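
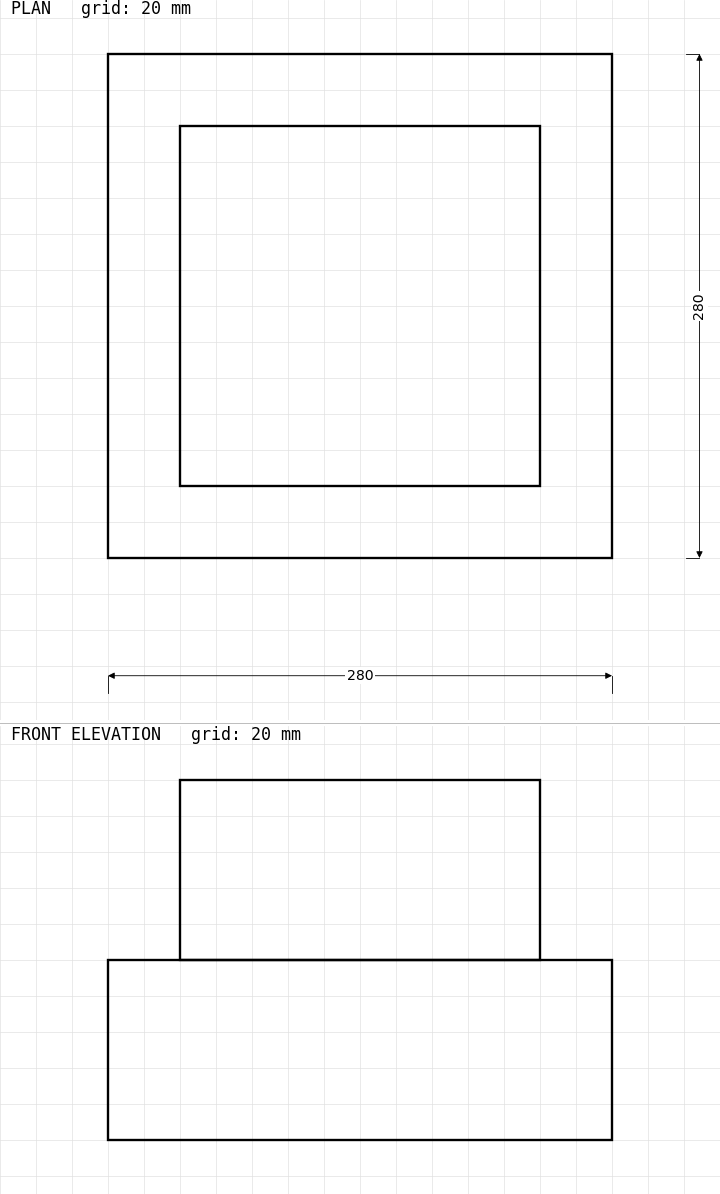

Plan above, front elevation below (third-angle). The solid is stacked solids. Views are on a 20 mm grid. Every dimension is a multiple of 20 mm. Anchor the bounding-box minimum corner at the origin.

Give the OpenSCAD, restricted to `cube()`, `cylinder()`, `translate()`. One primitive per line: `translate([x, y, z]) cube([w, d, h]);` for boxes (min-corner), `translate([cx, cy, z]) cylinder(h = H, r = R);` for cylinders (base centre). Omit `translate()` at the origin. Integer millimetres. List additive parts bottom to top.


cube([280, 280, 100]);
translate([40, 40, 100]) cube([200, 200, 100]);


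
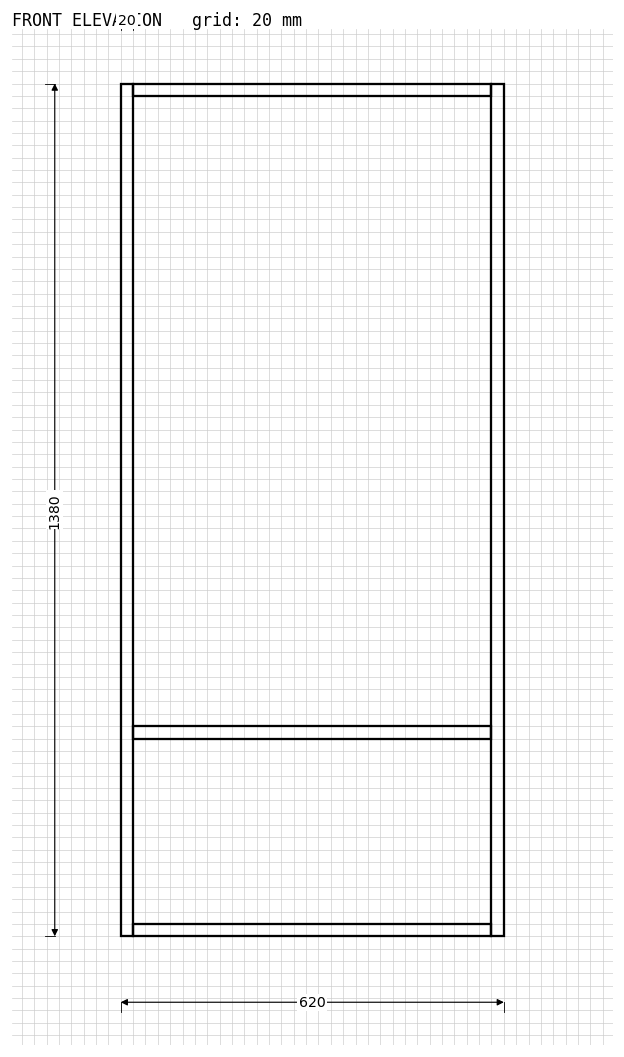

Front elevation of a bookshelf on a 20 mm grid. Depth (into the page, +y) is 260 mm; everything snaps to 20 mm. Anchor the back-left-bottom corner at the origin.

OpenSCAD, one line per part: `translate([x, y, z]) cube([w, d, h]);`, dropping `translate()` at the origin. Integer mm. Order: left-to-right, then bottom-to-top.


cube([20, 260, 1380]);
translate([20, 0, 0]) cube([580, 260, 20]);
translate([20, 0, 320]) cube([580, 260, 20]);
translate([20, 0, 1360]) cube([580, 260, 20]);
translate([600, 0, 0]) cube([20, 260, 1380]);


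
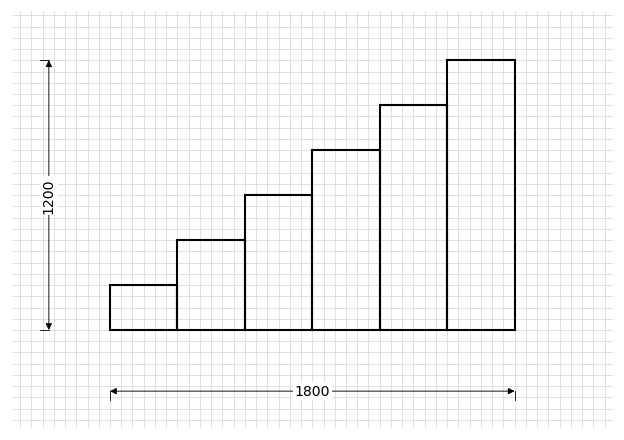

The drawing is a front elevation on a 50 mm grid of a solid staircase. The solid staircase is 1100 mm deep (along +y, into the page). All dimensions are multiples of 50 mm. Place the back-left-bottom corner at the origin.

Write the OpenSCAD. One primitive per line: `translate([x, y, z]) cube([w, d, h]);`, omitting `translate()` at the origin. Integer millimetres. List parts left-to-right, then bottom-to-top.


cube([300, 1100, 200]);
translate([300, 0, 0]) cube([300, 1100, 400]);
translate([600, 0, 0]) cube([300, 1100, 600]);
translate([900, 0, 0]) cube([300, 1100, 800]);
translate([1200, 0, 0]) cube([300, 1100, 1000]);
translate([1500, 0, 0]) cube([300, 1100, 1200]);


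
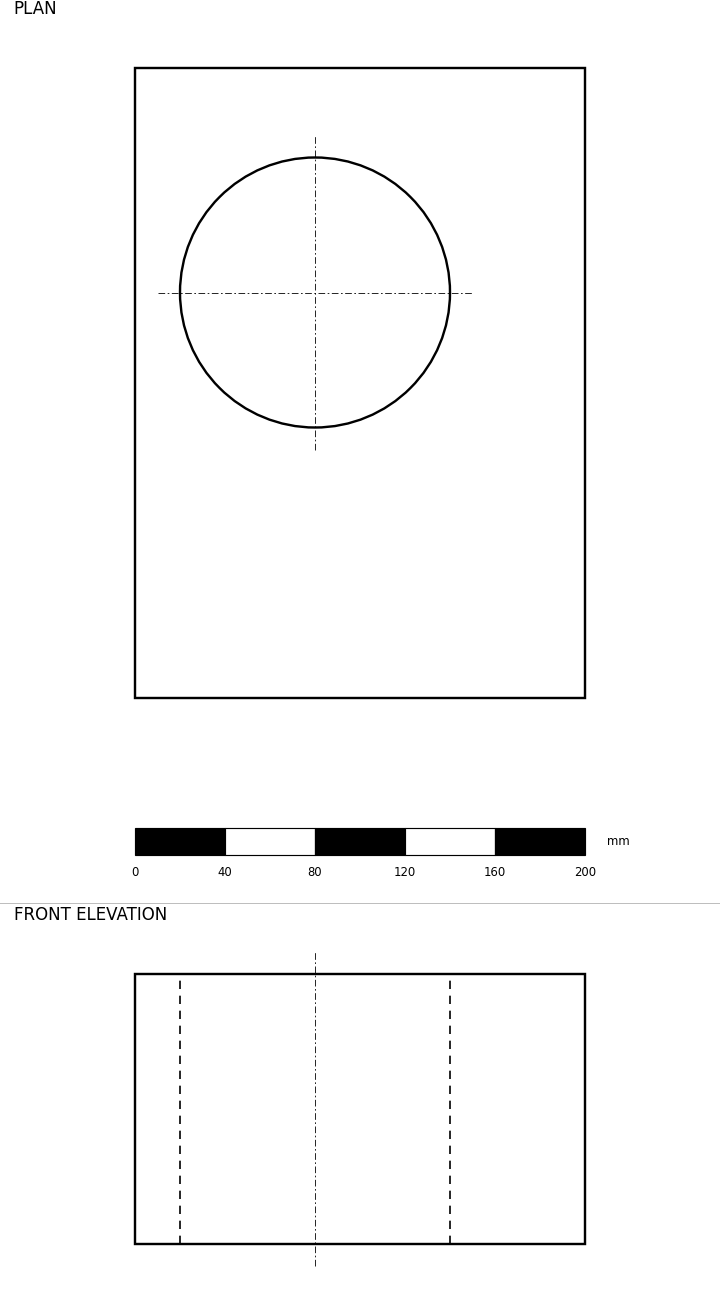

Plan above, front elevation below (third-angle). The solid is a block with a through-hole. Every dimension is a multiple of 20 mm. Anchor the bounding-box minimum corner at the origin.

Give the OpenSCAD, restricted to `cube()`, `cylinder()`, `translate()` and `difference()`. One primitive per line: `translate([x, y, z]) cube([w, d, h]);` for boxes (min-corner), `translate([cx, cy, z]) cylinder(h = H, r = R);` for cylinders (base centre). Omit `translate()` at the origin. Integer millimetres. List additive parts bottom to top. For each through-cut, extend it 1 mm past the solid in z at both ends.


difference() {
  cube([200, 280, 120]);
  translate([80, 180, -1]) cylinder(h = 122, r = 60);
}


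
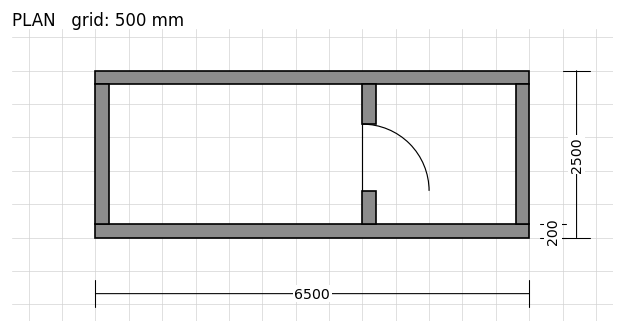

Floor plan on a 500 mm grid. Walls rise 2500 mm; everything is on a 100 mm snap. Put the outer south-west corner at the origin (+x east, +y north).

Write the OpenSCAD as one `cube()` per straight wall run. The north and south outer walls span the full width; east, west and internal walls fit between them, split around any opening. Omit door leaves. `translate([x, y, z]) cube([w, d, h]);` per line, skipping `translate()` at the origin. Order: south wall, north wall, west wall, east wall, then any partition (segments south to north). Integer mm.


cube([6500, 200, 2500]);
translate([0, 2300, 0]) cube([6500, 200, 2500]);
translate([0, 200, 0]) cube([200, 2100, 2500]);
translate([6300, 200, 0]) cube([200, 2100, 2500]);
translate([4000, 200, 0]) cube([200, 500, 2500]);
translate([4000, 1700, 0]) cube([200, 600, 2500]);


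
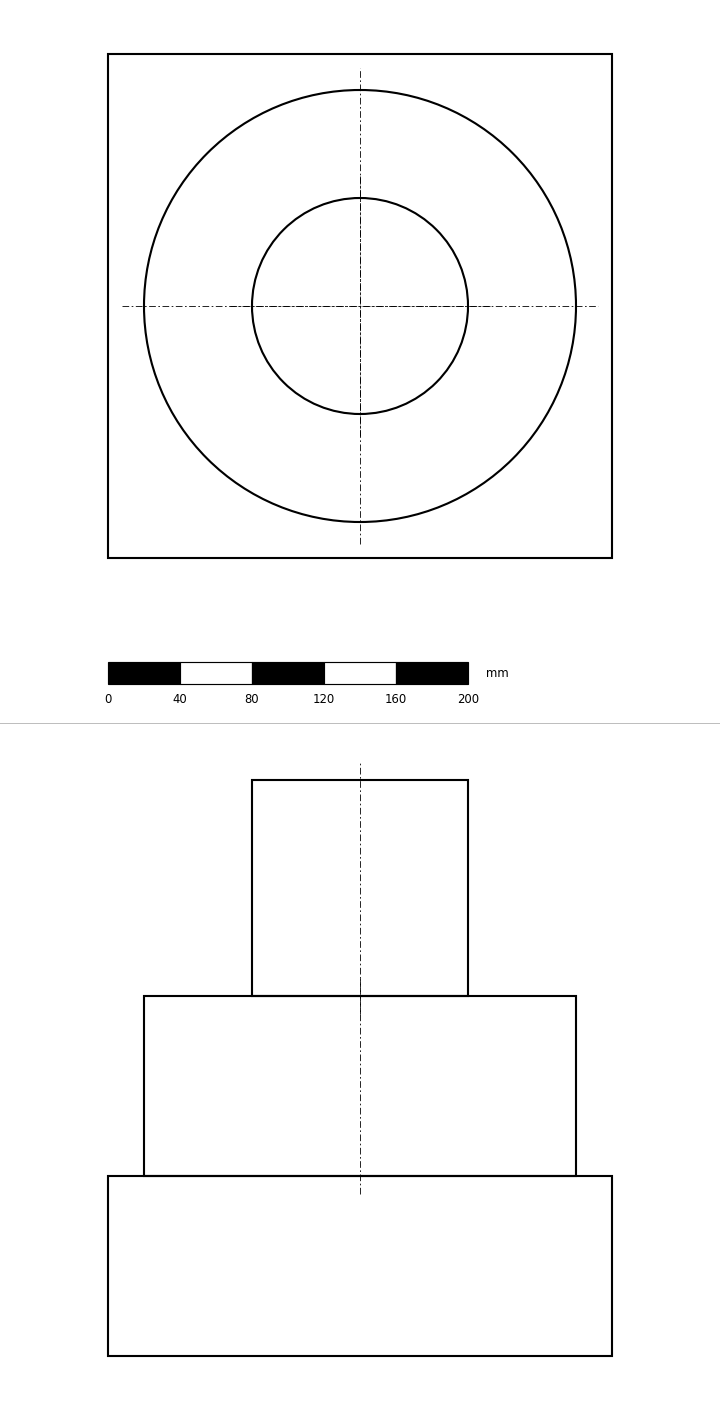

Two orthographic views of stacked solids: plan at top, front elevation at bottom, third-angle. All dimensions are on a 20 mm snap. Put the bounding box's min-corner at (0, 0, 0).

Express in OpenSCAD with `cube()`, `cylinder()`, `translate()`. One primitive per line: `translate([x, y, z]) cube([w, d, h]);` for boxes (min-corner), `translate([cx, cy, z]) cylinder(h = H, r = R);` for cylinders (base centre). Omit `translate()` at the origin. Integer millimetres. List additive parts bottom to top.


cube([280, 280, 100]);
translate([140, 140, 100]) cylinder(h = 100, r = 120);
translate([140, 140, 200]) cylinder(h = 120, r = 60);


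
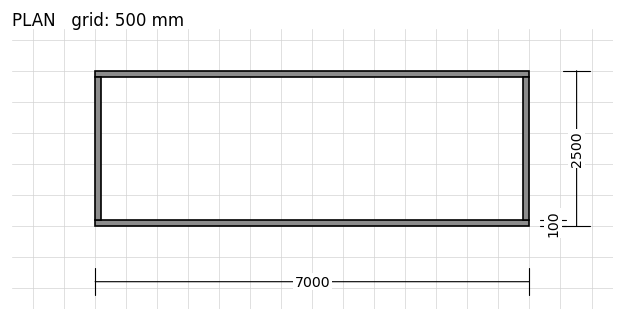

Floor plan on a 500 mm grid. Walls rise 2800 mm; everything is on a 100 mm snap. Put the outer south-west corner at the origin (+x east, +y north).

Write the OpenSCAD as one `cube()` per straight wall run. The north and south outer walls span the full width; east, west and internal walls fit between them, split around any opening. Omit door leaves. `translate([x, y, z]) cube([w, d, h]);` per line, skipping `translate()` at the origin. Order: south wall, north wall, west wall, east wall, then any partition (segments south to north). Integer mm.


cube([7000, 100, 2800]);
translate([0, 2400, 0]) cube([7000, 100, 2800]);
translate([0, 100, 0]) cube([100, 2300, 2800]);
translate([6900, 100, 0]) cube([100, 2300, 2800]);


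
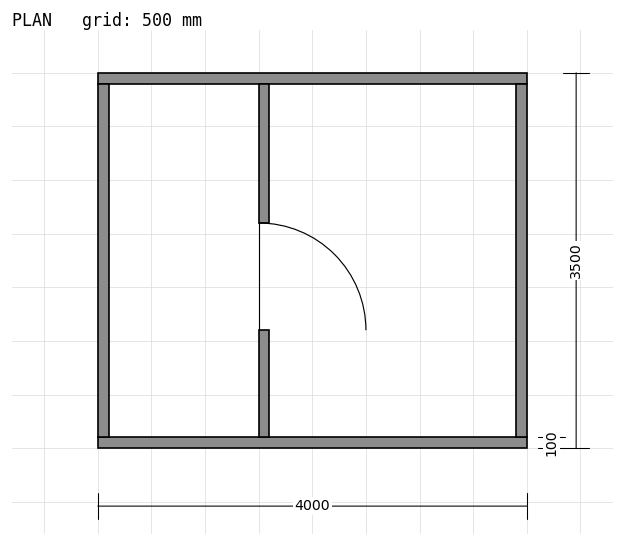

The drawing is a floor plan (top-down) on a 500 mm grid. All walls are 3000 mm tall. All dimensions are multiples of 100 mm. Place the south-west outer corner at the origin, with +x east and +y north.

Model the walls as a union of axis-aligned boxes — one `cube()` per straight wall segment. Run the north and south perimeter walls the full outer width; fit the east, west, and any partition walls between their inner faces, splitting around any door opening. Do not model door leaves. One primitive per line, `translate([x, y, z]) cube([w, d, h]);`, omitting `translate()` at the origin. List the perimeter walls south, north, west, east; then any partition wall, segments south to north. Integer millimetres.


cube([4000, 100, 3000]);
translate([0, 3400, 0]) cube([4000, 100, 3000]);
translate([0, 100, 0]) cube([100, 3300, 3000]);
translate([3900, 100, 0]) cube([100, 3300, 3000]);
translate([1500, 100, 0]) cube([100, 1000, 3000]);
translate([1500, 2100, 0]) cube([100, 1300, 3000]);


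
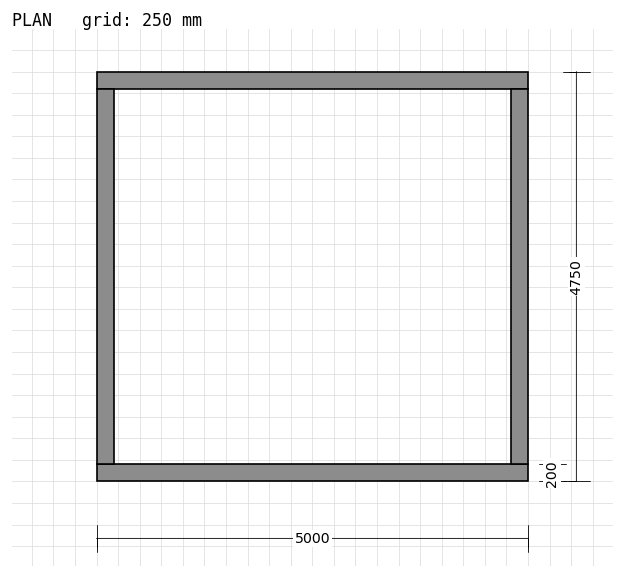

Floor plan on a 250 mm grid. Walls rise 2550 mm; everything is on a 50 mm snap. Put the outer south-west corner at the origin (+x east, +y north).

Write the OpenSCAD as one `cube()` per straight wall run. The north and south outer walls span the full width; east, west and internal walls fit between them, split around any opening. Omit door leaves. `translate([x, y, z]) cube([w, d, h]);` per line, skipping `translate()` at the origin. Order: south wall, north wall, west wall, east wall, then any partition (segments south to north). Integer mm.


cube([5000, 200, 2550]);
translate([0, 4550, 0]) cube([5000, 200, 2550]);
translate([0, 200, 0]) cube([200, 4350, 2550]);
translate([4800, 200, 0]) cube([200, 4350, 2550]);


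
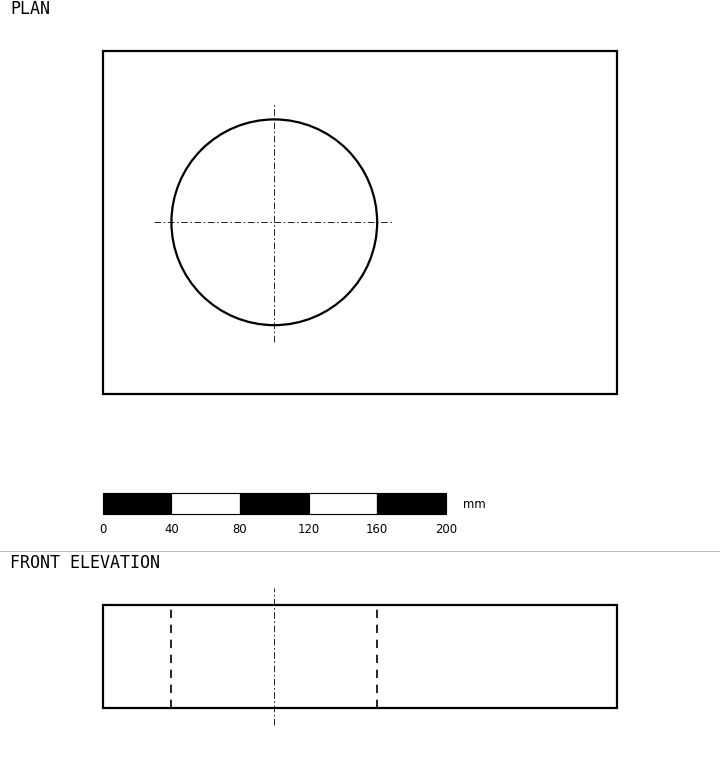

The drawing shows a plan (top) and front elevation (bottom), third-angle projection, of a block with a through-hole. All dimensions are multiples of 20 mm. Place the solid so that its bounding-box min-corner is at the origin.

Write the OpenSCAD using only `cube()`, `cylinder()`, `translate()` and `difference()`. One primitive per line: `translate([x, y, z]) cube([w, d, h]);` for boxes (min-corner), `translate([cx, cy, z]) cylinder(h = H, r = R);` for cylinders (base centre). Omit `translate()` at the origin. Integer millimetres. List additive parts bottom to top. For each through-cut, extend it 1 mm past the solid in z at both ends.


difference() {
  cube([300, 200, 60]);
  translate([100, 100, -1]) cylinder(h = 62, r = 60);
}


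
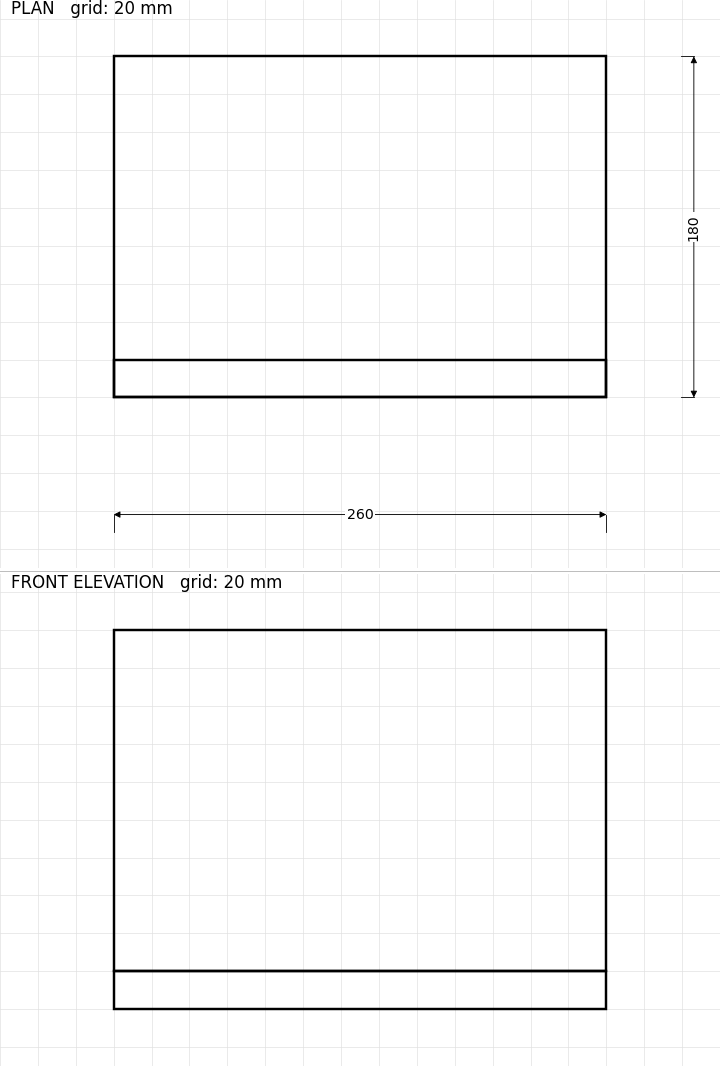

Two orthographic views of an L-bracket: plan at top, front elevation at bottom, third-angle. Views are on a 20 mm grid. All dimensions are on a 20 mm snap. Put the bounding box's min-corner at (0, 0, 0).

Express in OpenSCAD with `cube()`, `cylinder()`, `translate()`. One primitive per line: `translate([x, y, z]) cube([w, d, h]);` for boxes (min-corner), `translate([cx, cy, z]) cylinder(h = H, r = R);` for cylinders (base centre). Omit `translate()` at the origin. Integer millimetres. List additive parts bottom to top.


cube([260, 180, 20]);
translate([0, 0, 20]) cube([260, 20, 180]);


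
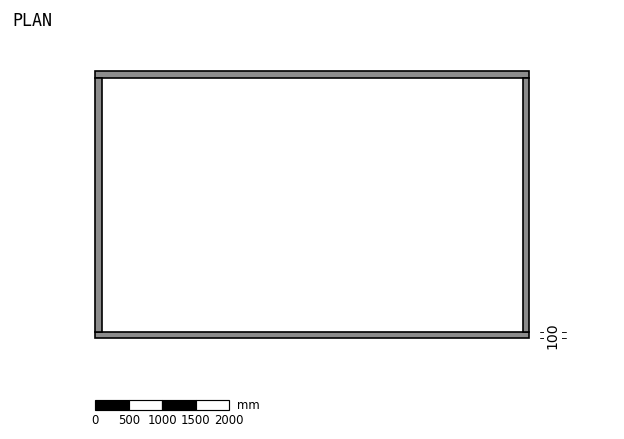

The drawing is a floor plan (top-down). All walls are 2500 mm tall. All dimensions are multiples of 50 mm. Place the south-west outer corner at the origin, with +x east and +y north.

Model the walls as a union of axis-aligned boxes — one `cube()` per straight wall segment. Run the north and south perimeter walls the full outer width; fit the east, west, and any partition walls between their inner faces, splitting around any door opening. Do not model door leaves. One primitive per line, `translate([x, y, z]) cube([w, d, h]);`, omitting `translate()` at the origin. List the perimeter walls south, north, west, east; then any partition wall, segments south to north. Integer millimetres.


cube([6500, 100, 2500]);
translate([0, 3900, 0]) cube([6500, 100, 2500]);
translate([0, 100, 0]) cube([100, 3800, 2500]);
translate([6400, 100, 0]) cube([100, 3800, 2500]);


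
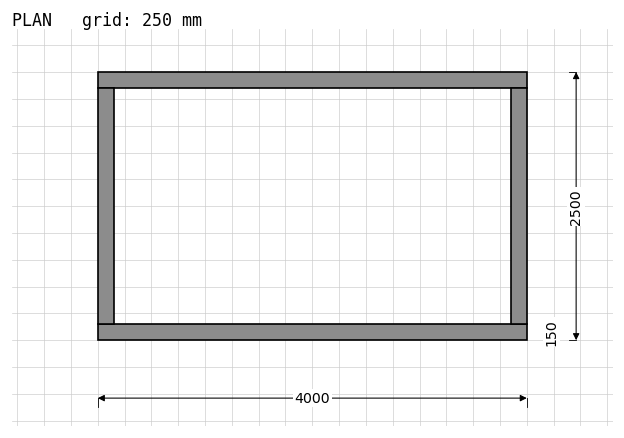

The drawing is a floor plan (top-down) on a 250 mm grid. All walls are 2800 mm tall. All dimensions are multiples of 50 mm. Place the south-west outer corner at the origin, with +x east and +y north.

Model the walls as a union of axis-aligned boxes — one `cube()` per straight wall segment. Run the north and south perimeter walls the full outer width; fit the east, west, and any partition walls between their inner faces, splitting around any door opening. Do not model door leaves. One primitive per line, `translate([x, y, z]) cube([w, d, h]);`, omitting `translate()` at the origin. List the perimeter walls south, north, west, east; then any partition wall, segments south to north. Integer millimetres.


cube([4000, 150, 2800]);
translate([0, 2350, 0]) cube([4000, 150, 2800]);
translate([0, 150, 0]) cube([150, 2200, 2800]);
translate([3850, 150, 0]) cube([150, 2200, 2800]);


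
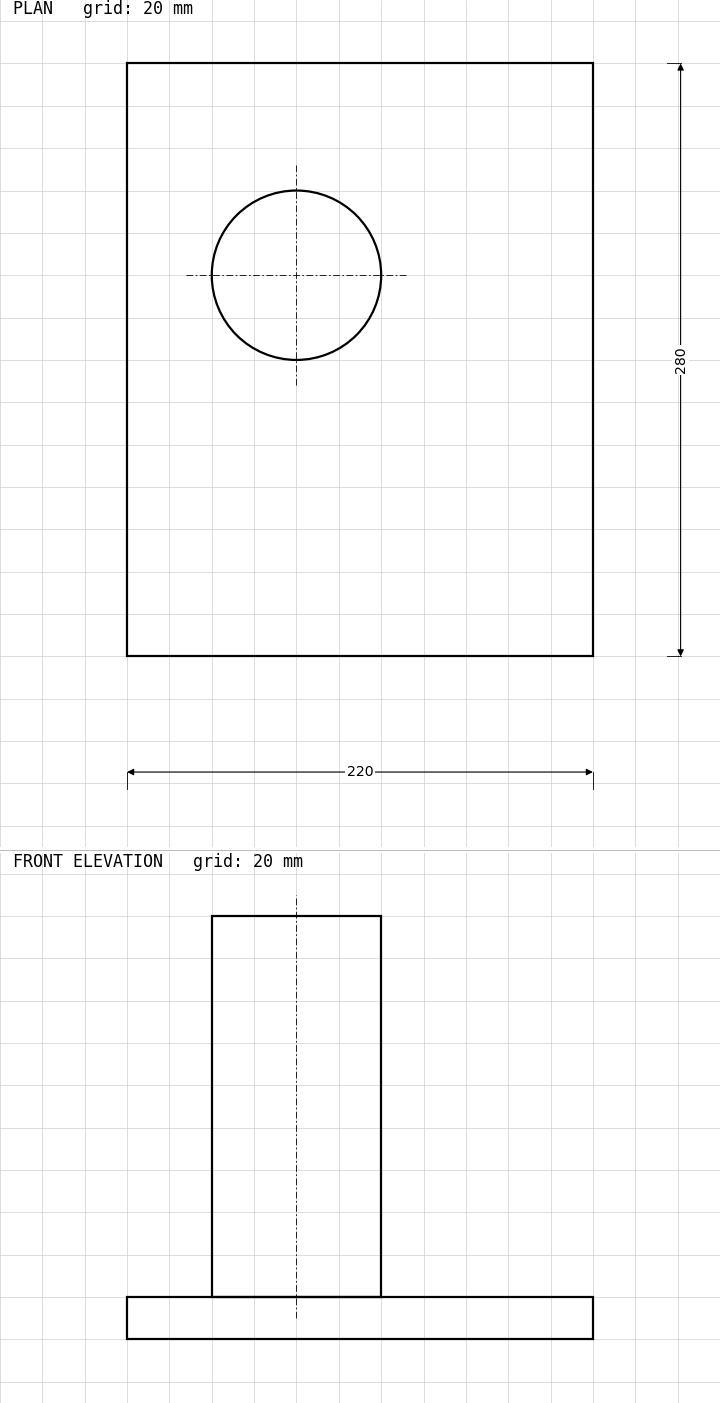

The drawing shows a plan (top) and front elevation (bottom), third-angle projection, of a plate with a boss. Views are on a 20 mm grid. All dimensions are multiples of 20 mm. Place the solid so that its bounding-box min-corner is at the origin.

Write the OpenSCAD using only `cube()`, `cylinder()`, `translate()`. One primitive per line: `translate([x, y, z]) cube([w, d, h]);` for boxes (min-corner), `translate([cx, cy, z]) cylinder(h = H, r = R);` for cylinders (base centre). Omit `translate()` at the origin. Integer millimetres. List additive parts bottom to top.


cube([220, 280, 20]);
translate([80, 180, 20]) cylinder(h = 180, r = 40);


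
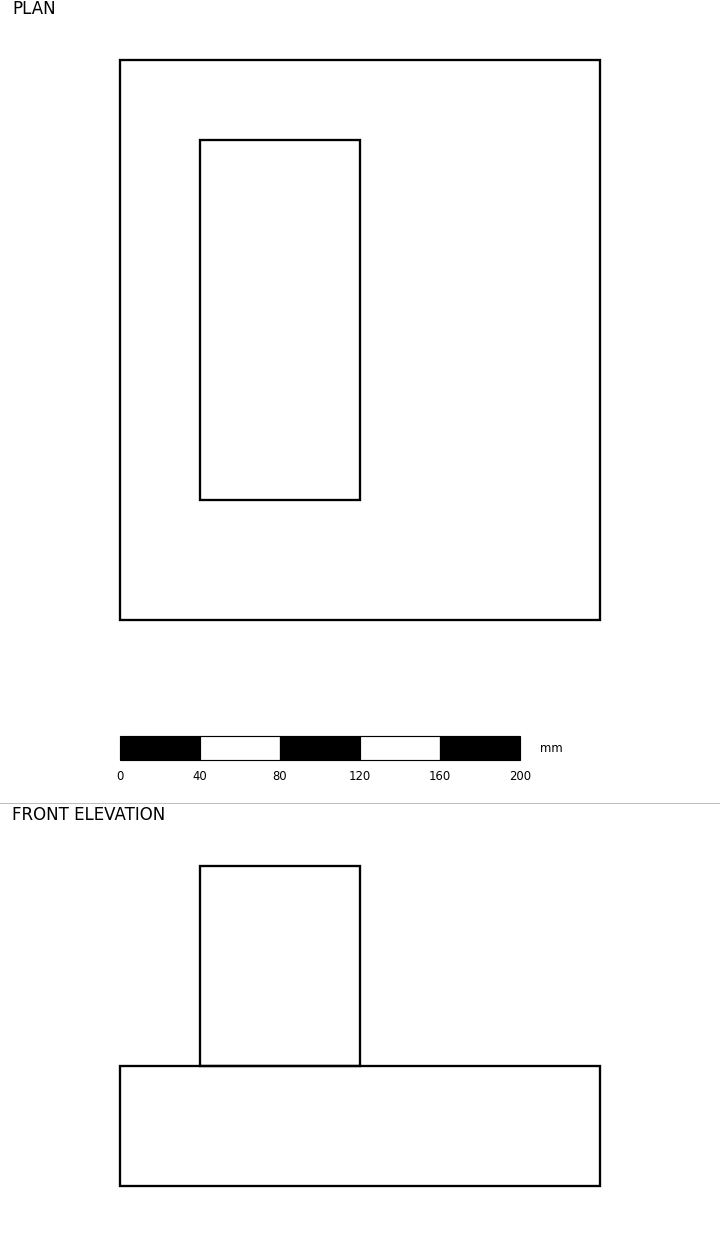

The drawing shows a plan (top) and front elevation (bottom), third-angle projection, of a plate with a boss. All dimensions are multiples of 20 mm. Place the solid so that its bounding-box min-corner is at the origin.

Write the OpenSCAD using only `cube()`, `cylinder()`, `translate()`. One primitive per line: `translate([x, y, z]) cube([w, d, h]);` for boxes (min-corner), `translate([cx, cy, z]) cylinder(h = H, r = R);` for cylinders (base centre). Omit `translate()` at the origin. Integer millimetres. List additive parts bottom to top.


cube([240, 280, 60]);
translate([40, 60, 60]) cube([80, 180, 100]);


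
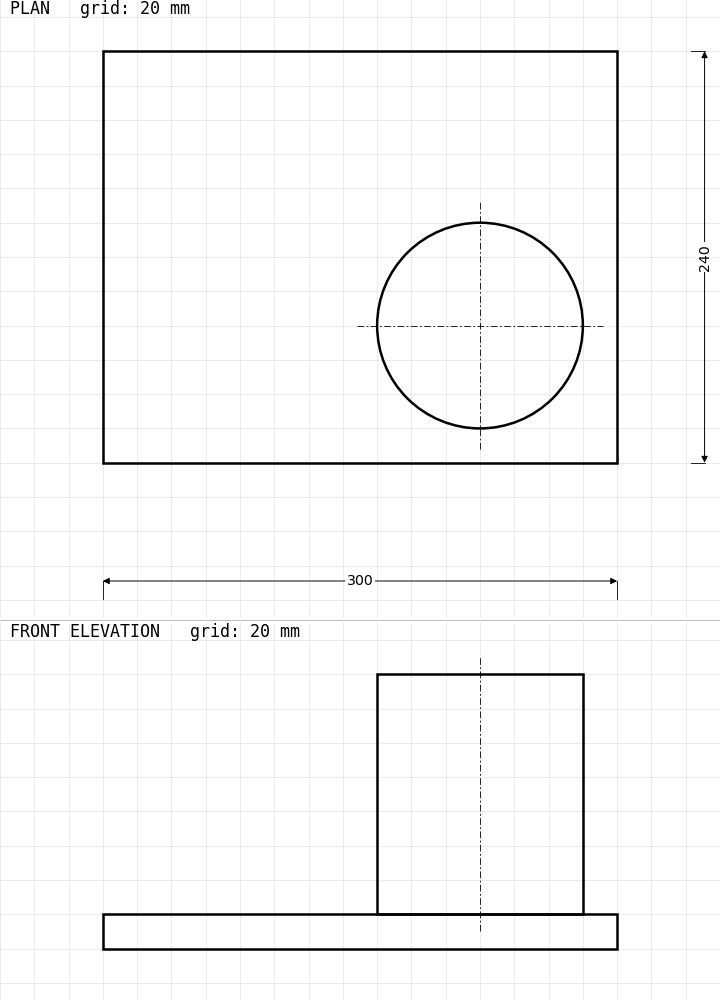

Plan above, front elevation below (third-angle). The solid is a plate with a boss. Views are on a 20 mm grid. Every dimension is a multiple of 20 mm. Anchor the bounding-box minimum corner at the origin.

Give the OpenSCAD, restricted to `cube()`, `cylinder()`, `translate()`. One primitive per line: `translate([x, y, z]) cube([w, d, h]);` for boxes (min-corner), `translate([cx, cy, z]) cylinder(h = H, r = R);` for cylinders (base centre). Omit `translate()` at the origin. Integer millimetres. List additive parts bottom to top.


cube([300, 240, 20]);
translate([220, 80, 20]) cylinder(h = 140, r = 60);


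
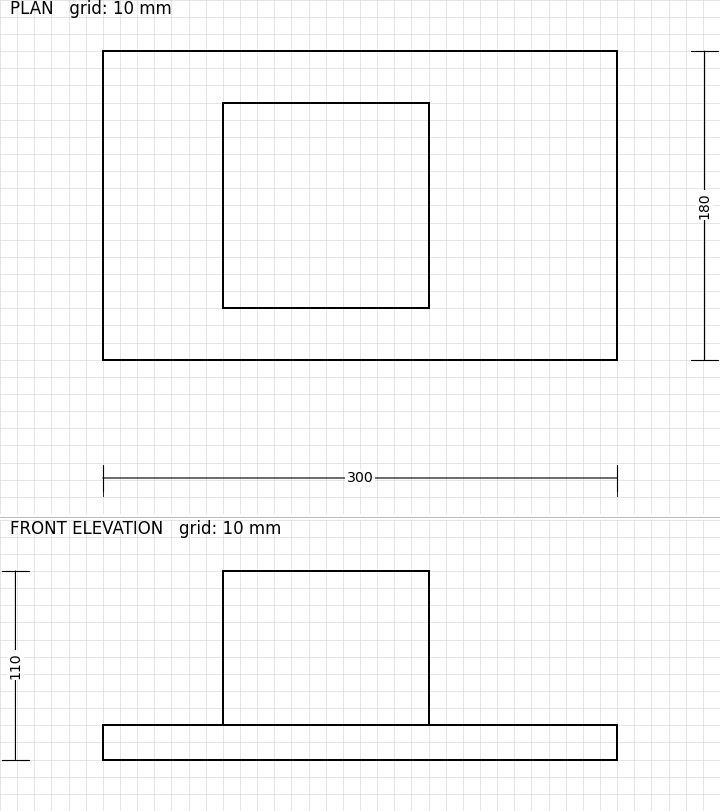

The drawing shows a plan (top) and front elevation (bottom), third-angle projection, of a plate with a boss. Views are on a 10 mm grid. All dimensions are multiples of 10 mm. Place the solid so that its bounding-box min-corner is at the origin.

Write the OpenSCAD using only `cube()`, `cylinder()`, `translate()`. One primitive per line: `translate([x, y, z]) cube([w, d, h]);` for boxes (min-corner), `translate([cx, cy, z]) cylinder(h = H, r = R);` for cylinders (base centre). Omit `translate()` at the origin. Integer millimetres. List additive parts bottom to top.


cube([300, 180, 20]);
translate([70, 30, 20]) cube([120, 120, 90]);


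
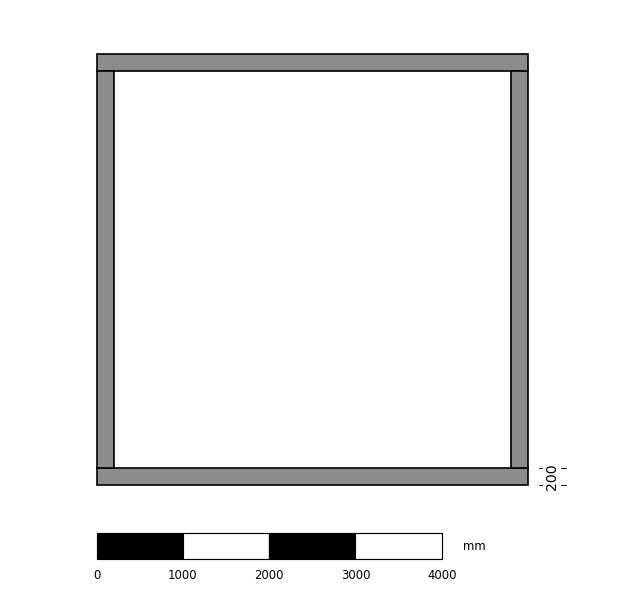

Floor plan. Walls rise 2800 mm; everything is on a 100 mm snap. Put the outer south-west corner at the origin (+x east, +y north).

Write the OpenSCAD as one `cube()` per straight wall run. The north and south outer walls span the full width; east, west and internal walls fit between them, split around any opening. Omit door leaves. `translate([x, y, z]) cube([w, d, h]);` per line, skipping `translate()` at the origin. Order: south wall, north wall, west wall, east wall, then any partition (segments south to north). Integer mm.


cube([5000, 200, 2800]);
translate([0, 4800, 0]) cube([5000, 200, 2800]);
translate([0, 200, 0]) cube([200, 4600, 2800]);
translate([4800, 200, 0]) cube([200, 4600, 2800]);


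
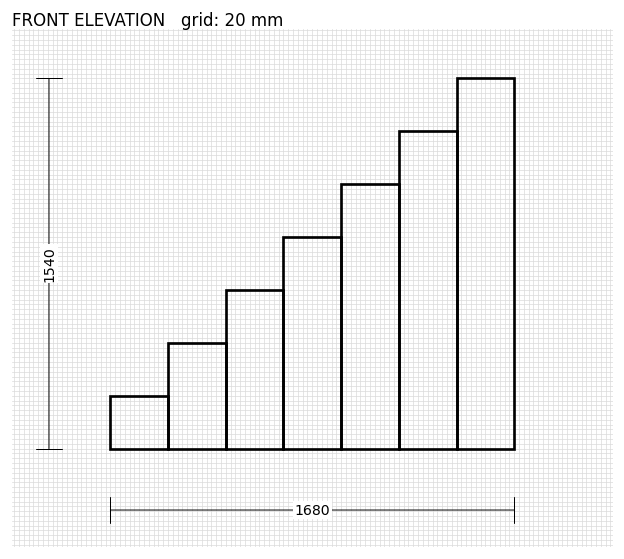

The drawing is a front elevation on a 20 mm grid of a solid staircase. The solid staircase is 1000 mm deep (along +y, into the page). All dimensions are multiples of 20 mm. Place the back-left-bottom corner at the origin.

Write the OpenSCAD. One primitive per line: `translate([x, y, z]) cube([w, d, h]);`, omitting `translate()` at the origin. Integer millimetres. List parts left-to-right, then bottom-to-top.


cube([240, 1000, 220]);
translate([240, 0, 0]) cube([240, 1000, 440]);
translate([480, 0, 0]) cube([240, 1000, 660]);
translate([720, 0, 0]) cube([240, 1000, 880]);
translate([960, 0, 0]) cube([240, 1000, 1100]);
translate([1200, 0, 0]) cube([240, 1000, 1320]);
translate([1440, 0, 0]) cube([240, 1000, 1540]);


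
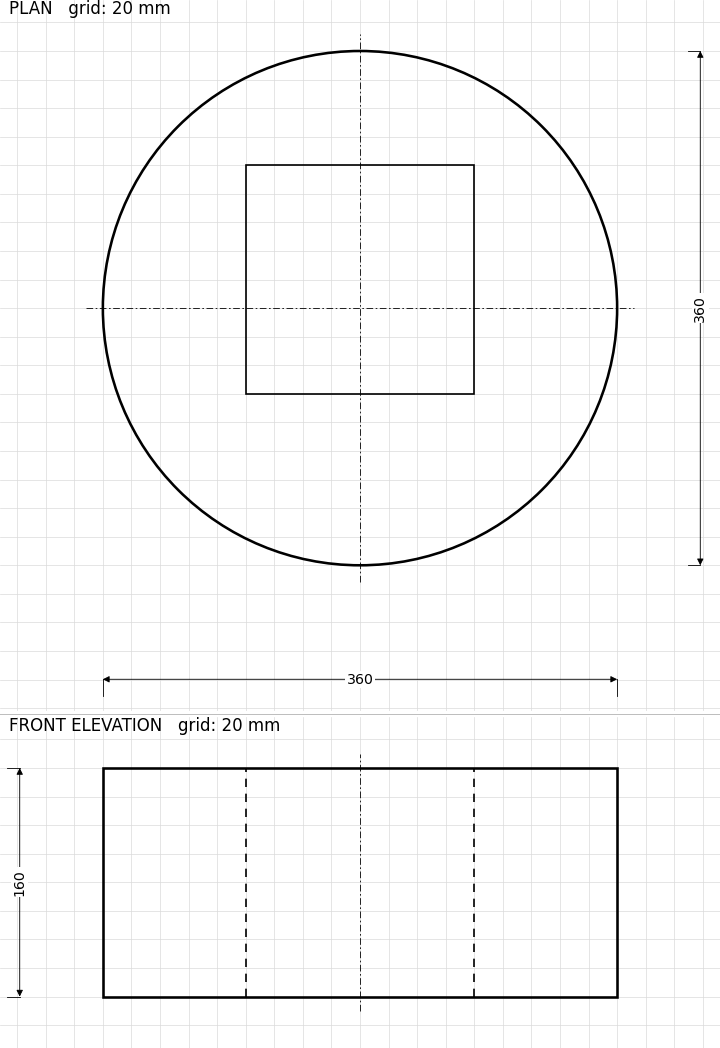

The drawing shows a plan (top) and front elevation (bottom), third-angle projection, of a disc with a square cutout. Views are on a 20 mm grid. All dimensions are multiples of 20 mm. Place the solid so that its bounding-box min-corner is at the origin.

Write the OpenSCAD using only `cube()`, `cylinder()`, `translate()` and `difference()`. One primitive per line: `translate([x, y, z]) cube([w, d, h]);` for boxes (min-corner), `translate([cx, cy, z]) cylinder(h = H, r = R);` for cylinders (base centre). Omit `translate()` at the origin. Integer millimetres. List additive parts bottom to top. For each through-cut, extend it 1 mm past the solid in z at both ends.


difference() {
  translate([180, 180, 0]) cylinder(h = 160, r = 180);
  translate([100, 120, -1]) cube([160, 160, 162]);
}


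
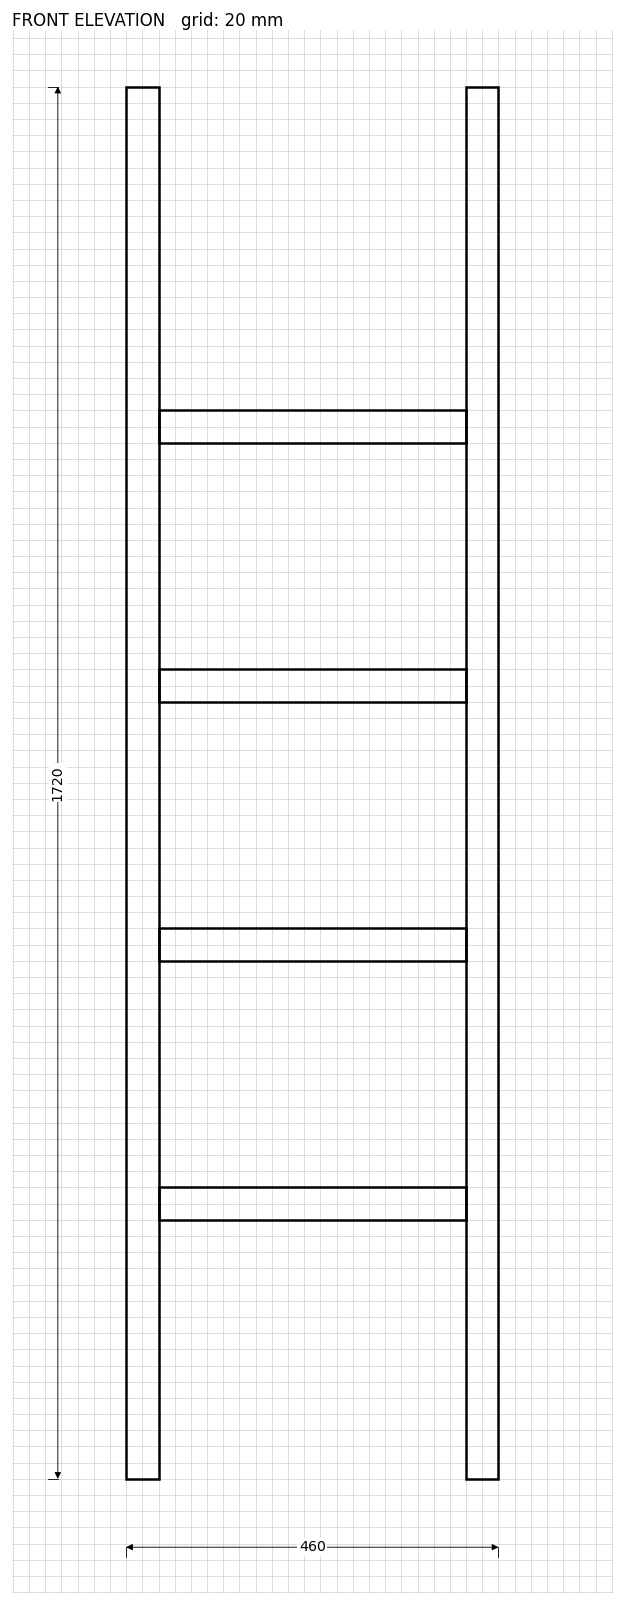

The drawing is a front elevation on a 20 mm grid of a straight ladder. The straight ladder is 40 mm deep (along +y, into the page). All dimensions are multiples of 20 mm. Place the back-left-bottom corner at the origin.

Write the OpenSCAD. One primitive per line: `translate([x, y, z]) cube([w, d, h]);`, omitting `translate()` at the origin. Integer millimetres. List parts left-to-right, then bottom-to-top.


cube([40, 40, 1720]);
translate([40, 0, 320]) cube([380, 40, 40]);
translate([40, 0, 640]) cube([380, 40, 40]);
translate([40, 0, 960]) cube([380, 40, 40]);
translate([40, 0, 1280]) cube([380, 40, 40]);
translate([420, 0, 0]) cube([40, 40, 1720]);


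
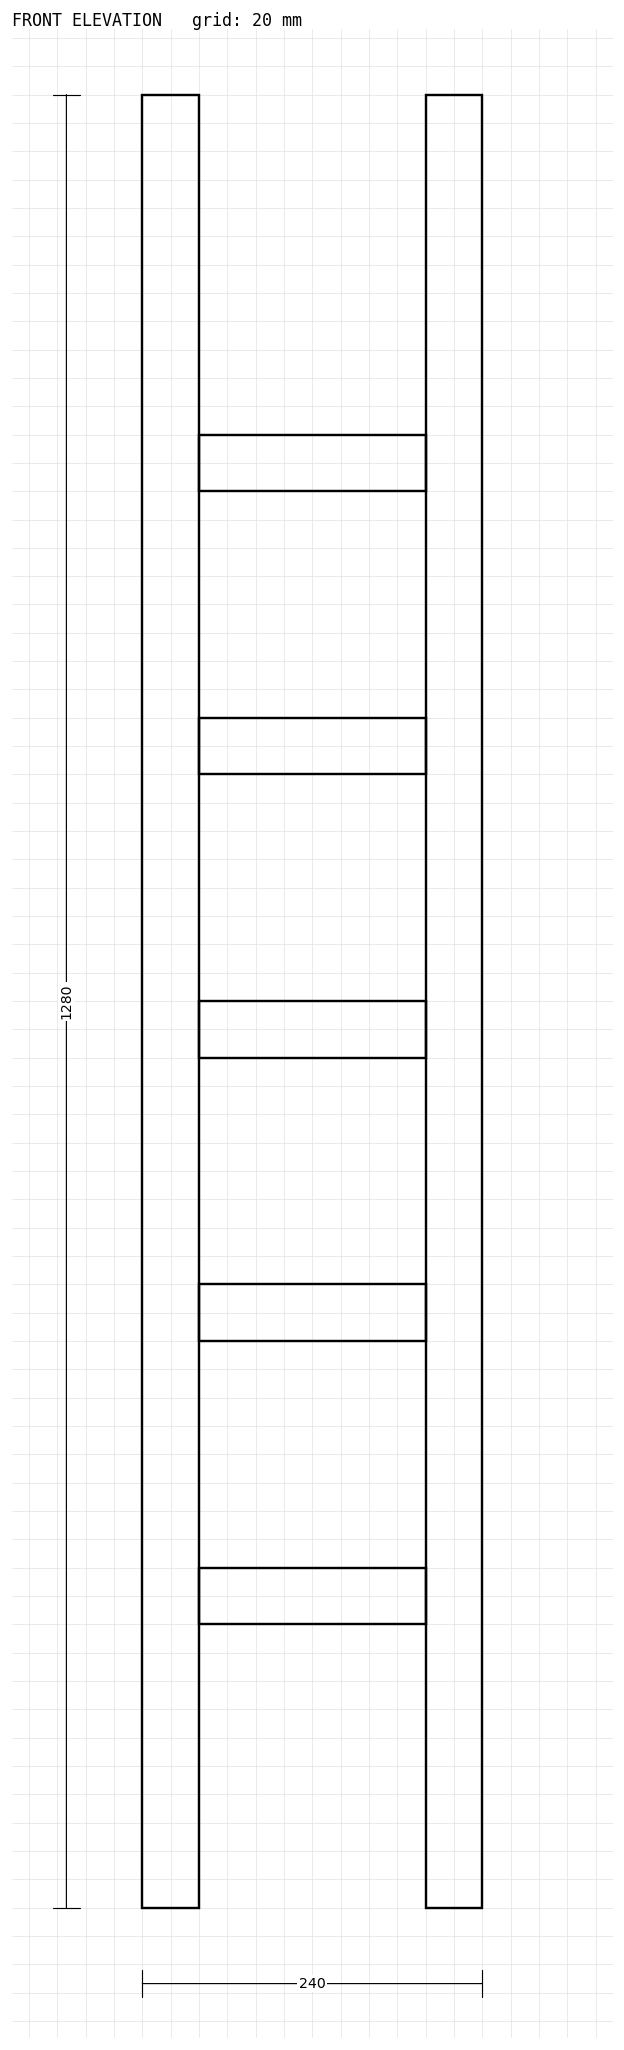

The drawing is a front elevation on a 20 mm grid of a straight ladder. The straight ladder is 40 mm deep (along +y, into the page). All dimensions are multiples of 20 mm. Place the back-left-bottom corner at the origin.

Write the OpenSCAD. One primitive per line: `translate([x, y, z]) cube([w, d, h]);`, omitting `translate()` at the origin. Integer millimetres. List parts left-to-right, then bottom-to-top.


cube([40, 40, 1280]);
translate([40, 0, 200]) cube([160, 40, 40]);
translate([40, 0, 400]) cube([160, 40, 40]);
translate([40, 0, 600]) cube([160, 40, 40]);
translate([40, 0, 800]) cube([160, 40, 40]);
translate([40, 0, 1000]) cube([160, 40, 40]);
translate([200, 0, 0]) cube([40, 40, 1280]);


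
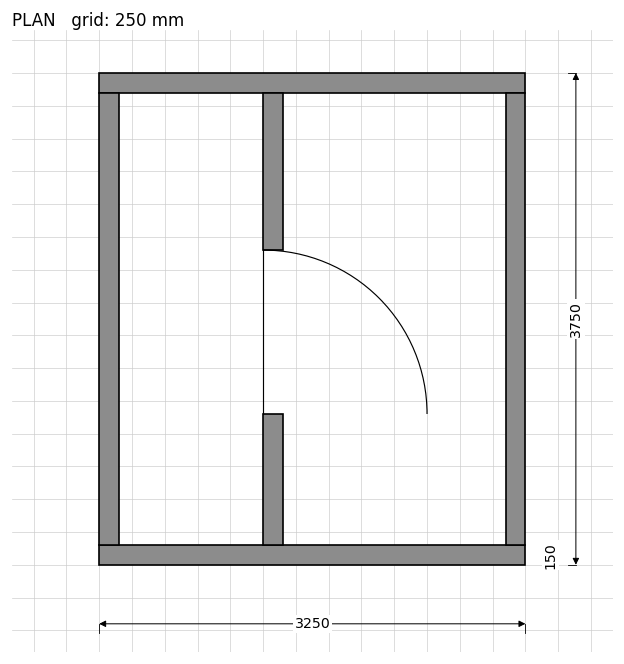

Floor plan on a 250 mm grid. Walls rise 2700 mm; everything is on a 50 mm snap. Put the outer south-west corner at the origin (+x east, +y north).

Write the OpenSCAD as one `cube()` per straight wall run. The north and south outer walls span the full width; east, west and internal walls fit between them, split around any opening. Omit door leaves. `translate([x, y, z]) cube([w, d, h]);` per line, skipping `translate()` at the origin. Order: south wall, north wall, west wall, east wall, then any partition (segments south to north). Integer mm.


cube([3250, 150, 2700]);
translate([0, 3600, 0]) cube([3250, 150, 2700]);
translate([0, 150, 0]) cube([150, 3450, 2700]);
translate([3100, 150, 0]) cube([150, 3450, 2700]);
translate([1250, 150, 0]) cube([150, 1000, 2700]);
translate([1250, 2400, 0]) cube([150, 1200, 2700]);


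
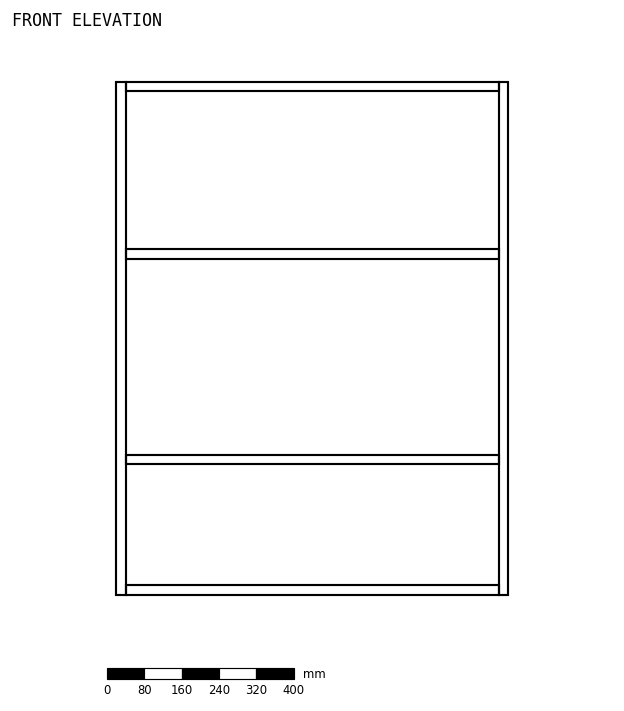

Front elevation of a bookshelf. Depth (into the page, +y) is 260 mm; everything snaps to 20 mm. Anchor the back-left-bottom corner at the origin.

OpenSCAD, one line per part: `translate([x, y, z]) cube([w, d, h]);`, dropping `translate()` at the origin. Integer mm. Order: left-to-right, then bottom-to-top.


cube([20, 260, 1100]);
translate([20, 0, 0]) cube([800, 260, 20]);
translate([20, 0, 280]) cube([800, 260, 20]);
translate([20, 0, 720]) cube([800, 260, 20]);
translate([20, 0, 1080]) cube([800, 260, 20]);
translate([820, 0, 0]) cube([20, 260, 1100]);


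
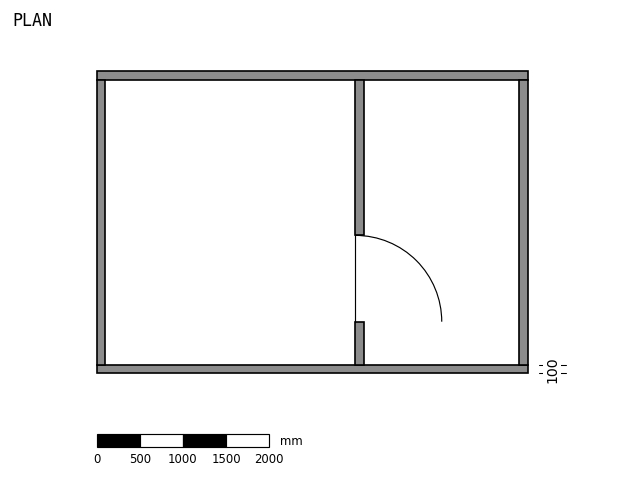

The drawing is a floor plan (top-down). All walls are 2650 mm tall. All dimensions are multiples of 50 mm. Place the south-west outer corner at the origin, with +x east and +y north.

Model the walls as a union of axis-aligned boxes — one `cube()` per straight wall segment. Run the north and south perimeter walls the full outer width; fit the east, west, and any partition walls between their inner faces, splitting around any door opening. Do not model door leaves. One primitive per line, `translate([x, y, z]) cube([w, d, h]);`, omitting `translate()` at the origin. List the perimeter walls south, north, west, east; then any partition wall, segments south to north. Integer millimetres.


cube([5000, 100, 2650]);
translate([0, 3400, 0]) cube([5000, 100, 2650]);
translate([0, 100, 0]) cube([100, 3300, 2650]);
translate([4900, 100, 0]) cube([100, 3300, 2650]);
translate([3000, 100, 0]) cube([100, 500, 2650]);
translate([3000, 1600, 0]) cube([100, 1800, 2650]);


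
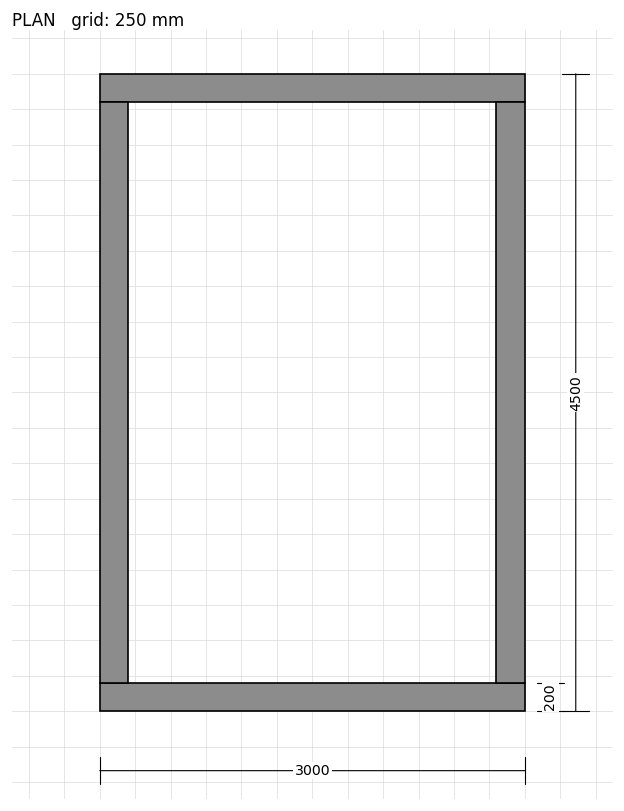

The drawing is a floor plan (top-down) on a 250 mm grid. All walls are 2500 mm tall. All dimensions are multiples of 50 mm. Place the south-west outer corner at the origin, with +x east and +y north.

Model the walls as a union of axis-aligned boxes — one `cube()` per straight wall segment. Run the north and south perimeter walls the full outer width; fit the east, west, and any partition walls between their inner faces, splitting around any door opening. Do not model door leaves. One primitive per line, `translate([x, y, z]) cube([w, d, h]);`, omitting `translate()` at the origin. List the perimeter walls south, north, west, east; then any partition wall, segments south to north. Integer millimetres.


cube([3000, 200, 2500]);
translate([0, 4300, 0]) cube([3000, 200, 2500]);
translate([0, 200, 0]) cube([200, 4100, 2500]);
translate([2800, 200, 0]) cube([200, 4100, 2500]);


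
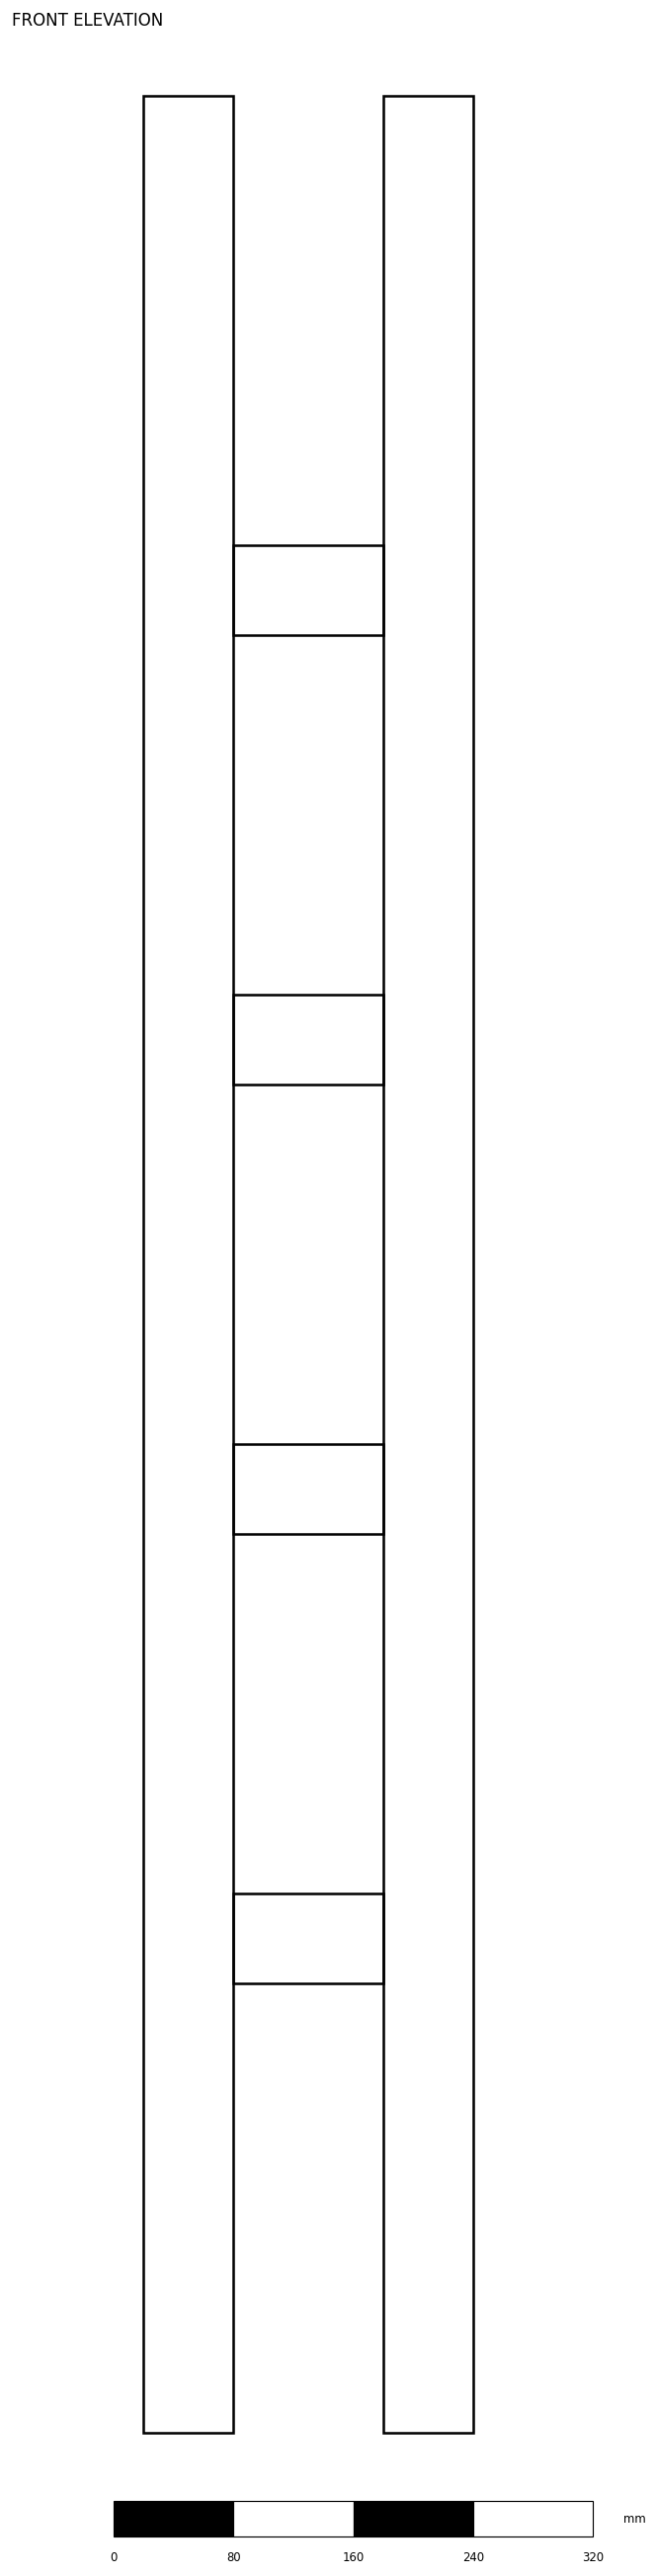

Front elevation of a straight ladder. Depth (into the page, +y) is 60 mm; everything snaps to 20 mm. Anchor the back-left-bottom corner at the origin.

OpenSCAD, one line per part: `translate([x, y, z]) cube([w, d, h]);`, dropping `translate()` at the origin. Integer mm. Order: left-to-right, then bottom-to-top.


cube([60, 60, 1560]);
translate([60, 0, 300]) cube([100, 60, 60]);
translate([60, 0, 600]) cube([100, 60, 60]);
translate([60, 0, 900]) cube([100, 60, 60]);
translate([60, 0, 1200]) cube([100, 60, 60]);
translate([160, 0, 0]) cube([60, 60, 1560]);


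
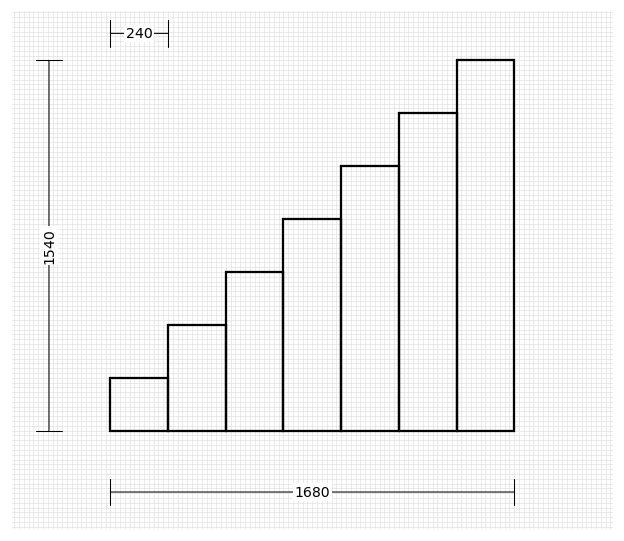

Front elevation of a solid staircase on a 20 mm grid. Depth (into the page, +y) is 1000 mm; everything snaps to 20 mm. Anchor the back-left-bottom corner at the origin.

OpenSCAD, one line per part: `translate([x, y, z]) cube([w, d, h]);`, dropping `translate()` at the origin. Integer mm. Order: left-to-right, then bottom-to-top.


cube([240, 1000, 220]);
translate([240, 0, 0]) cube([240, 1000, 440]);
translate([480, 0, 0]) cube([240, 1000, 660]);
translate([720, 0, 0]) cube([240, 1000, 880]);
translate([960, 0, 0]) cube([240, 1000, 1100]);
translate([1200, 0, 0]) cube([240, 1000, 1320]);
translate([1440, 0, 0]) cube([240, 1000, 1540]);


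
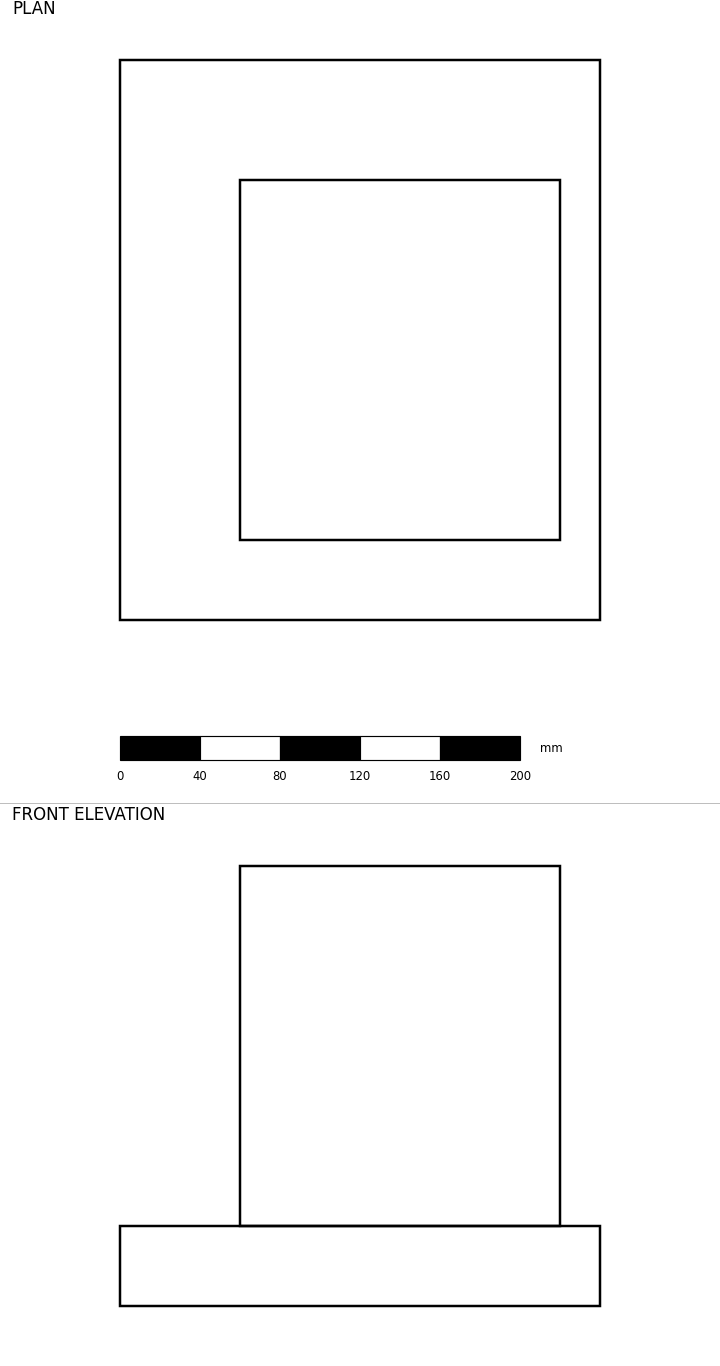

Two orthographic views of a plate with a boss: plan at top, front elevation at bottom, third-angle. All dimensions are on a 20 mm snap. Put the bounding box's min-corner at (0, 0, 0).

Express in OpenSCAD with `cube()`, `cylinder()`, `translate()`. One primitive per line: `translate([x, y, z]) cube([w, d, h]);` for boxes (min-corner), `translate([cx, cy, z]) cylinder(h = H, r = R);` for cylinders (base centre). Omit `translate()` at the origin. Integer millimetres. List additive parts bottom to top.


cube([240, 280, 40]);
translate([60, 40, 40]) cube([160, 180, 180]);


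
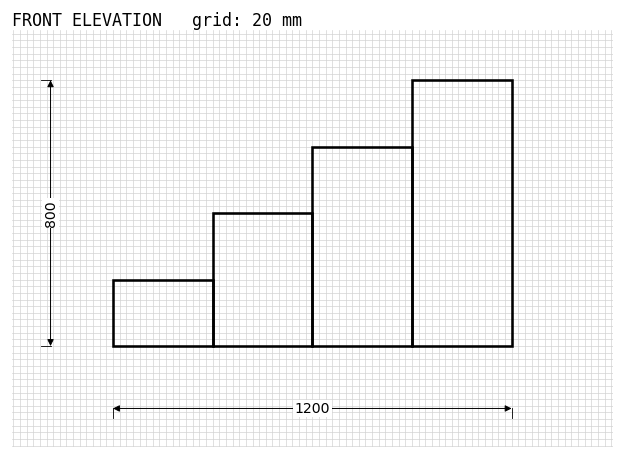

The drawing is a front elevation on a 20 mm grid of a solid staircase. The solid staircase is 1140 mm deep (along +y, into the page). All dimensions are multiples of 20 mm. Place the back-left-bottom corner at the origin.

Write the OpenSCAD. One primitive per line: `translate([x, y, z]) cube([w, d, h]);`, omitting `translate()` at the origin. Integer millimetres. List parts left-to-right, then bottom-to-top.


cube([300, 1140, 200]);
translate([300, 0, 0]) cube([300, 1140, 400]);
translate([600, 0, 0]) cube([300, 1140, 600]);
translate([900, 0, 0]) cube([300, 1140, 800]);


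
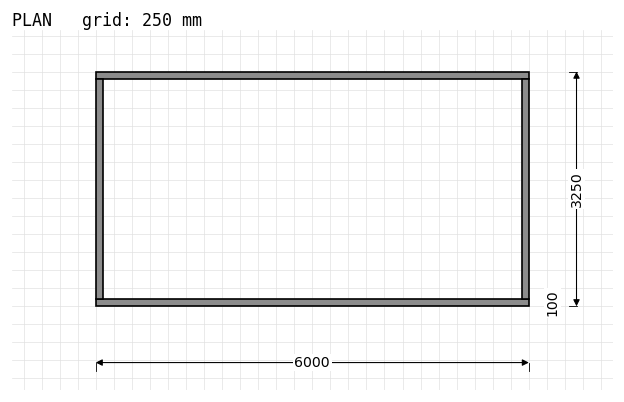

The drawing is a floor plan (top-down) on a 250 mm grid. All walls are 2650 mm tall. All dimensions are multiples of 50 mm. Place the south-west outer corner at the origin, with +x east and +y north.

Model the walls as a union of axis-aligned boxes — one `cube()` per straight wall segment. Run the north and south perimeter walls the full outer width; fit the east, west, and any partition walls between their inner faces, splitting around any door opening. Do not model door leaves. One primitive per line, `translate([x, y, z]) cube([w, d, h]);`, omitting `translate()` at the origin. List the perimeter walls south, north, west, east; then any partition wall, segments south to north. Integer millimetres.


cube([6000, 100, 2650]);
translate([0, 3150, 0]) cube([6000, 100, 2650]);
translate([0, 100, 0]) cube([100, 3050, 2650]);
translate([5900, 100, 0]) cube([100, 3050, 2650]);


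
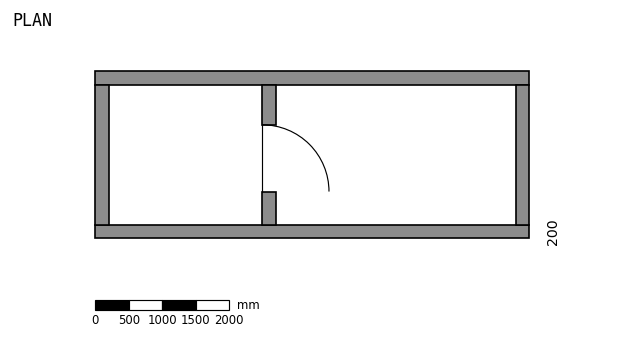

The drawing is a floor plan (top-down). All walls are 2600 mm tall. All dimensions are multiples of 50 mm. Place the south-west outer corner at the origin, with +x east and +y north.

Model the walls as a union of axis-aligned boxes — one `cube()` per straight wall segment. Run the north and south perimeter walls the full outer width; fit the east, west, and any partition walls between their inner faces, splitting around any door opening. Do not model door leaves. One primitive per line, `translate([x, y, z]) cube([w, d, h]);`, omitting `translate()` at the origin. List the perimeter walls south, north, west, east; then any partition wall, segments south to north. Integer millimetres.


cube([6500, 200, 2600]);
translate([0, 2300, 0]) cube([6500, 200, 2600]);
translate([0, 200, 0]) cube([200, 2100, 2600]);
translate([6300, 200, 0]) cube([200, 2100, 2600]);
translate([2500, 200, 0]) cube([200, 500, 2600]);
translate([2500, 1700, 0]) cube([200, 600, 2600]);


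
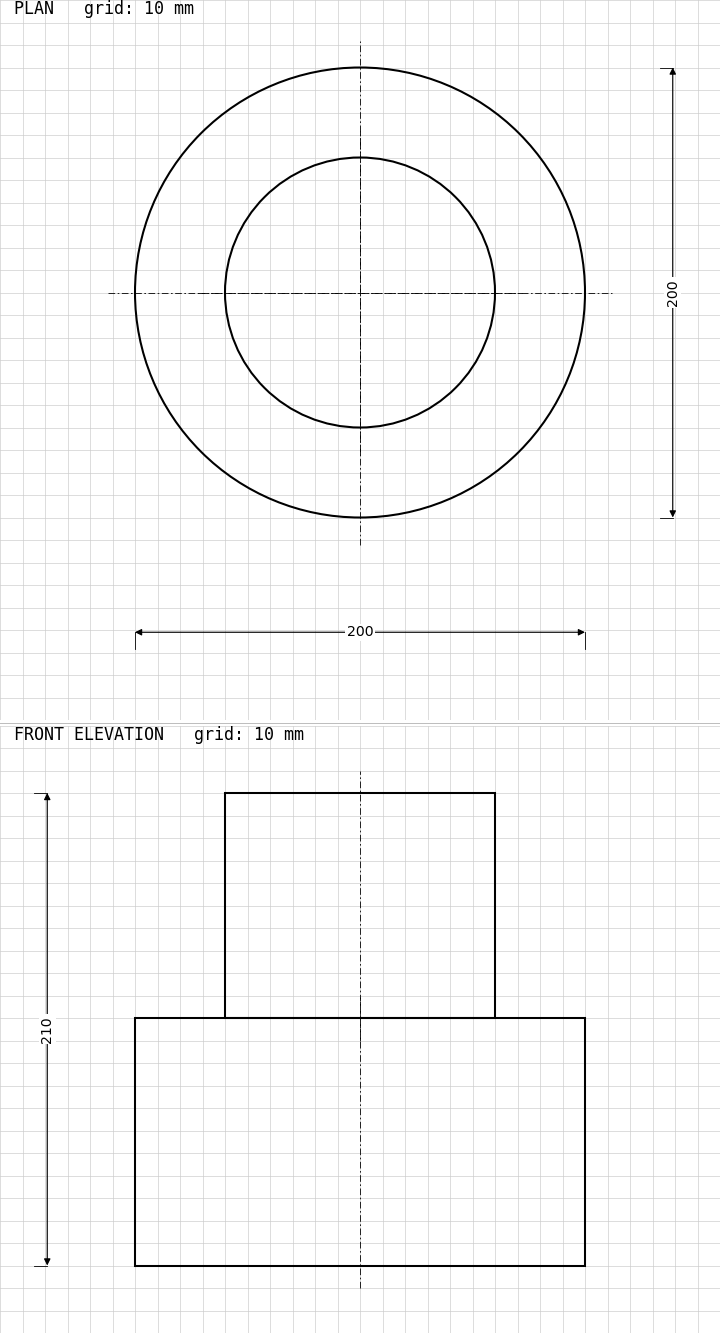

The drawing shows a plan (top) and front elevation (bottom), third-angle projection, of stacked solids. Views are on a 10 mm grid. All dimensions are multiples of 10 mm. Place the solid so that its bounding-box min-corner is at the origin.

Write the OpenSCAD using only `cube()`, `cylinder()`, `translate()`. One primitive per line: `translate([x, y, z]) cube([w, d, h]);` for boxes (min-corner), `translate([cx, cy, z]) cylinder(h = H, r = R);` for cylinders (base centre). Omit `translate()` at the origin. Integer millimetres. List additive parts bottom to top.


translate([100, 100, 0]) cylinder(h = 110, r = 100);
translate([100, 100, 110]) cylinder(h = 100, r = 60);


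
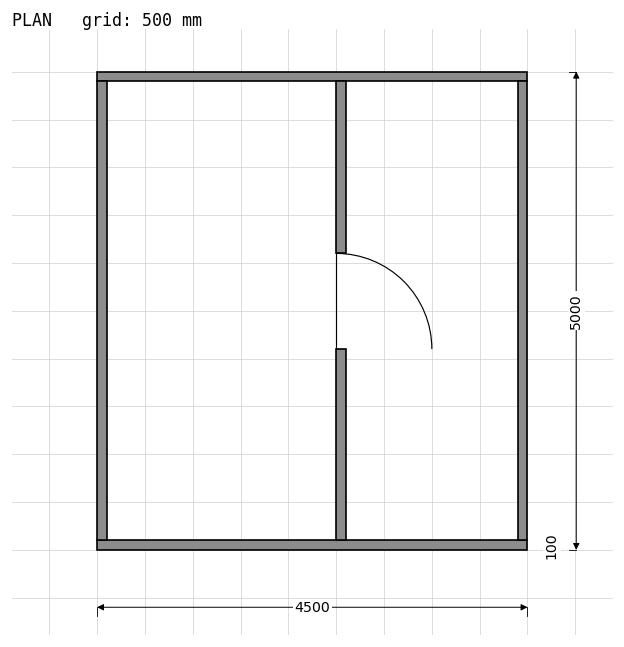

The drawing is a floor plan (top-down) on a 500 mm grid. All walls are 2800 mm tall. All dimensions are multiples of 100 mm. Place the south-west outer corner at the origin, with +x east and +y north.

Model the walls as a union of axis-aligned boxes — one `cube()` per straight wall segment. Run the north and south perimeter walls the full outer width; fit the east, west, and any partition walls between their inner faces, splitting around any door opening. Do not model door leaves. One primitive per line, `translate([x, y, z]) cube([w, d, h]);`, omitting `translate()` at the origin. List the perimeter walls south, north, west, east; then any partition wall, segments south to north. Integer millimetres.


cube([4500, 100, 2800]);
translate([0, 4900, 0]) cube([4500, 100, 2800]);
translate([0, 100, 0]) cube([100, 4800, 2800]);
translate([4400, 100, 0]) cube([100, 4800, 2800]);
translate([2500, 100, 0]) cube([100, 2000, 2800]);
translate([2500, 3100, 0]) cube([100, 1800, 2800]);


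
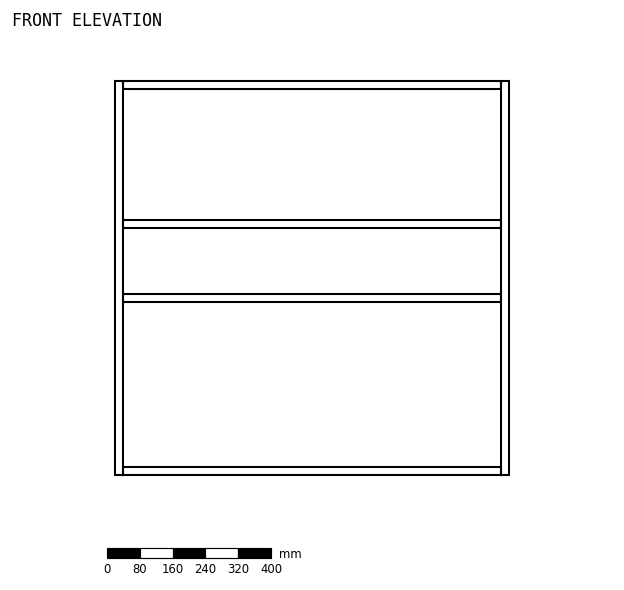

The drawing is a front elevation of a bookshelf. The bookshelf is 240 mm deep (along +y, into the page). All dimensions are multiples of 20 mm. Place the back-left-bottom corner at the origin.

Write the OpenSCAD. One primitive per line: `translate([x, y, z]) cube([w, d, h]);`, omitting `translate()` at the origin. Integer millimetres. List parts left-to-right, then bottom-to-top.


cube([20, 240, 960]);
translate([20, 0, 0]) cube([920, 240, 20]);
translate([20, 0, 420]) cube([920, 240, 20]);
translate([20, 0, 600]) cube([920, 240, 20]);
translate([20, 0, 940]) cube([920, 240, 20]);
translate([940, 0, 0]) cube([20, 240, 960]);


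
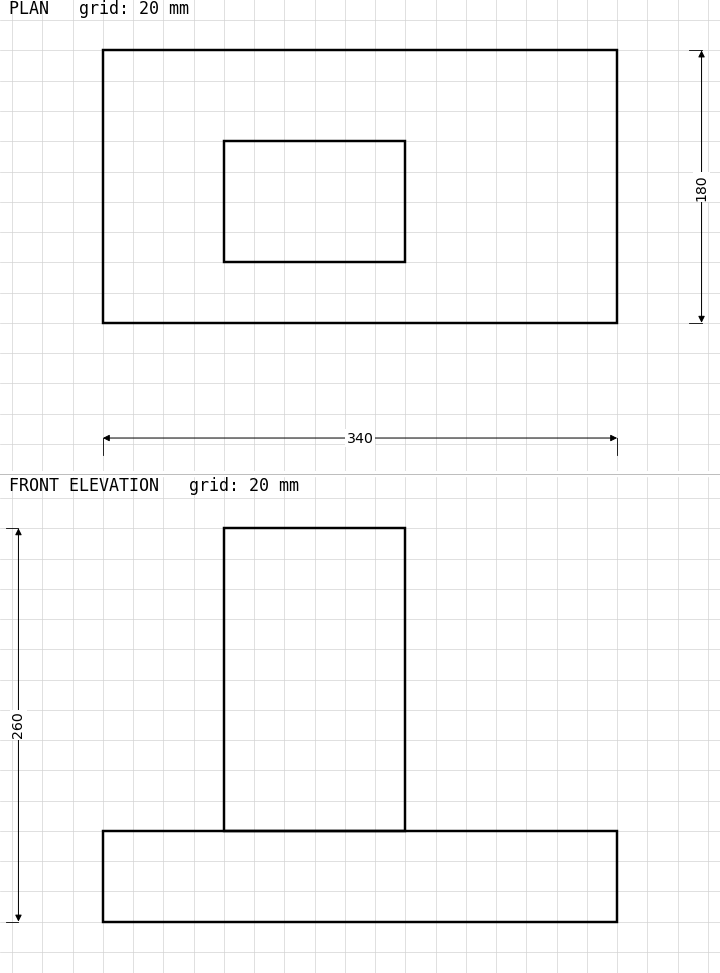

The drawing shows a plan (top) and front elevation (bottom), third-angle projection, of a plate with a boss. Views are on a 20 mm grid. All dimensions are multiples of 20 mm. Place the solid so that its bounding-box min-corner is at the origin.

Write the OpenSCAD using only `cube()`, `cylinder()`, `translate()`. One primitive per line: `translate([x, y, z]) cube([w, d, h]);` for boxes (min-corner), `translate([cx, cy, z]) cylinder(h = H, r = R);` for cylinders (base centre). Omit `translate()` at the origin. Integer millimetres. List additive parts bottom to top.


cube([340, 180, 60]);
translate([80, 40, 60]) cube([120, 80, 200]);
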